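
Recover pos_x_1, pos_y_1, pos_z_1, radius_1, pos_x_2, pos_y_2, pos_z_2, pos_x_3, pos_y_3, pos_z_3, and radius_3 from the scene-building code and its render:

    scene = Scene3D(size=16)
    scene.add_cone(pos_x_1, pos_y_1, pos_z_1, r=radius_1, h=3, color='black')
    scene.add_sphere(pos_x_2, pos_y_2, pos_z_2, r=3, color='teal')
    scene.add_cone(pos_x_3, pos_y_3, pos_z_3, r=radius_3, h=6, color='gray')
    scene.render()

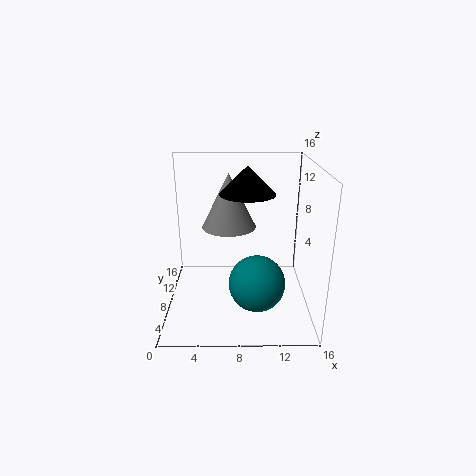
pos_x_1 = 9, pos_y_1 = 8, pos_z_1 = 13, radius_1 = 3, pos_x_2 = 10, pos_y_2 = 5, pos_z_2 = 4, pos_x_3 = 7, pos_y_3 = 9, pos_z_3 = 9, radius_3 = 3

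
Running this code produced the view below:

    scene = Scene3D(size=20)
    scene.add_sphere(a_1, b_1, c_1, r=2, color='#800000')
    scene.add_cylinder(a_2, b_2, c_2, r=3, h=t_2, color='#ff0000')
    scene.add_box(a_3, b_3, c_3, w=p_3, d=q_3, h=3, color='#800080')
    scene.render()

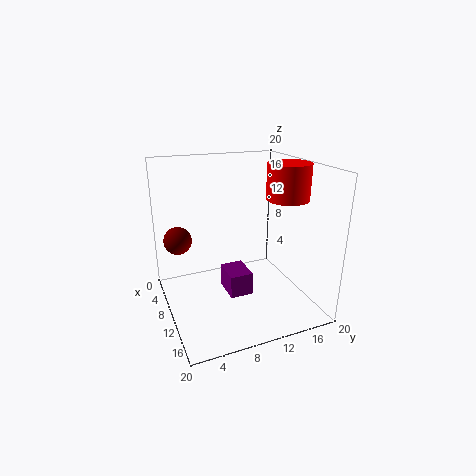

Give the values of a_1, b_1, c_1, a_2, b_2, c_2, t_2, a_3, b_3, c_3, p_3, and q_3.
a_1 = 5.5
b_1 = 2.5
c_1 = 9
a_2 = 11
b_2 = 17
c_2 = 15
t_2 = 5
a_3 = 11
b_3 = 7
c_3 = 4
p_3 = 4
q_3 = 3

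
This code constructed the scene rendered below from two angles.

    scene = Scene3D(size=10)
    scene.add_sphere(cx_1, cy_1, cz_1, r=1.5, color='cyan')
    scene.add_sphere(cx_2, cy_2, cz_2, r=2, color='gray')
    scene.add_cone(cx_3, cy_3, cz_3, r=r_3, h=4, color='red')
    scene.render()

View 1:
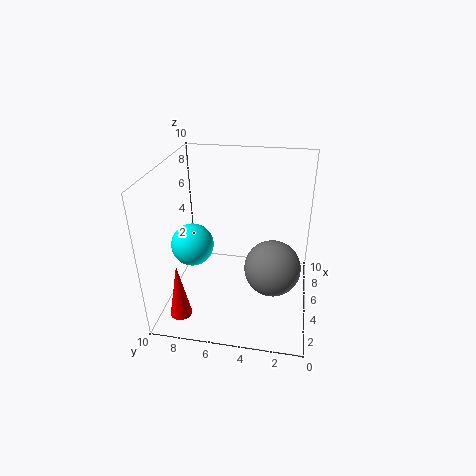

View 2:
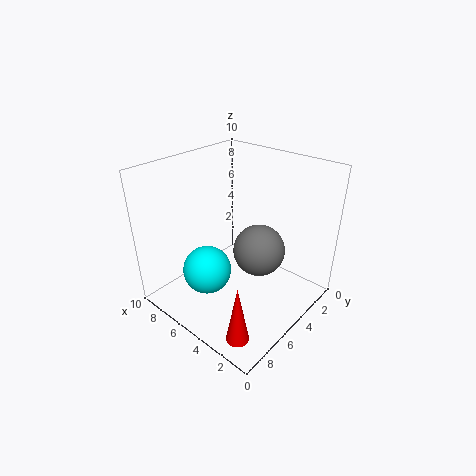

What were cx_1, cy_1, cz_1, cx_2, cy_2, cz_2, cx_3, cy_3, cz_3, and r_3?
cx_1 = 4.75
cy_1 = 8.25
cz_1 = 4.25
cx_2 = 5
cy_2 = 2.5
cz_2 = 2.75
cx_3 = 2
cy_3 = 8.5
cz_3 = 0.25
r_3 = 0.75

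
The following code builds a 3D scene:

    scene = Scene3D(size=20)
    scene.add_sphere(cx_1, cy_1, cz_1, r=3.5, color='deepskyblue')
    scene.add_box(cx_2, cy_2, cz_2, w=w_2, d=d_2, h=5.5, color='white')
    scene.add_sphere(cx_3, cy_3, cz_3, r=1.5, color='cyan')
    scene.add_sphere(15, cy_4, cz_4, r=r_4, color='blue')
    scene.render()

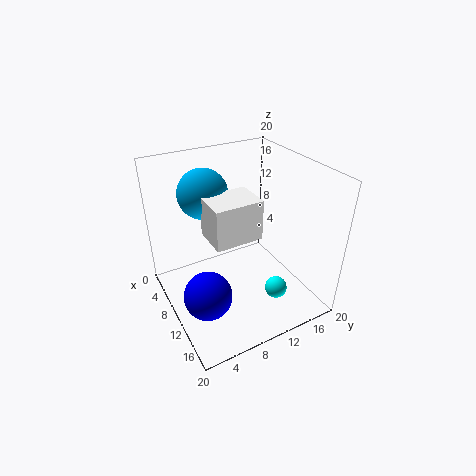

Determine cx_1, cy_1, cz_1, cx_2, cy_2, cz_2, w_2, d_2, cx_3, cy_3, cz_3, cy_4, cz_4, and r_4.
cx_1 = 5.5, cy_1 = 7, cz_1 = 15.5, cx_2 = 8, cy_2 = 5.5, cz_2 = 11, w_2 = 5, d_2 = 6.5, cx_3 = 15.5, cy_3 = 13, cz_3 = 4, cy_4 = 3, cz_4 = 6.5, r_4 = 3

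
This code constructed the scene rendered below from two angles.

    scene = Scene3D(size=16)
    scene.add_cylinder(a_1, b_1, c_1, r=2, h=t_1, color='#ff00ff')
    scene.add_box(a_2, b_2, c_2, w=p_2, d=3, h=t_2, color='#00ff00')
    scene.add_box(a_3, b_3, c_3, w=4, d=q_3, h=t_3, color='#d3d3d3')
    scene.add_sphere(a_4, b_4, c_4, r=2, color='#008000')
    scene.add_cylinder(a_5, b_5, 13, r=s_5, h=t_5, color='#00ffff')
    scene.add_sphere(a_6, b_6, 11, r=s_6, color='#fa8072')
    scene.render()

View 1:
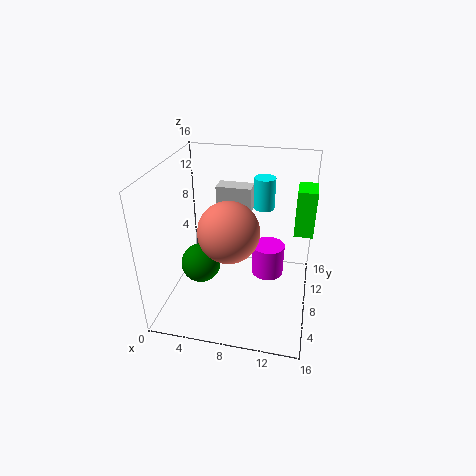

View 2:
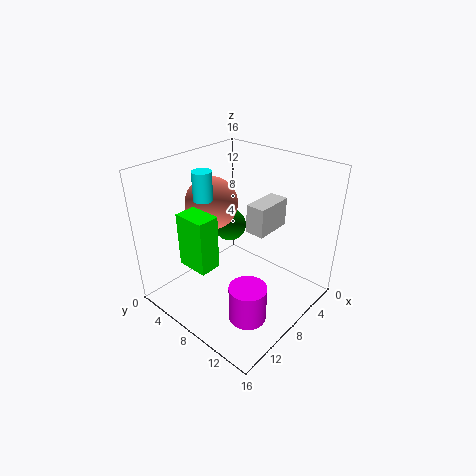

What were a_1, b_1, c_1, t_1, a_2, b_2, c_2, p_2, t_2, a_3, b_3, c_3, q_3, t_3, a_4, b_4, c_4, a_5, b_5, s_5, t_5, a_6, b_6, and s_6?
a_1 = 11; b_1 = 12; c_1 = 1; t_1 = 4; a_2 = 14; b_2 = 8; c_2 = 9; p_2 = 2; t_2 = 5; a_3 = 5; b_3 = 10; c_3 = 10; q_3 = 2; t_3 = 3; a_4 = 5; b_4 = 4; c_4 = 7; a_5 = 11; b_5 = 6; s_5 = 1; t_5 = 3; a_6 = 8; b_6 = 4; s_6 = 3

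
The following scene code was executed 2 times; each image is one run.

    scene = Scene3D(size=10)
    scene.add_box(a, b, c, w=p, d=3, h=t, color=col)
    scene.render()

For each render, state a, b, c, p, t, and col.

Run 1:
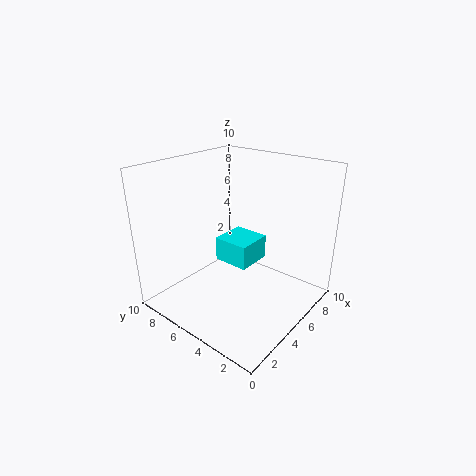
a = 7, b = 6, c = 1, p = 3, t = 2, col = 'cyan'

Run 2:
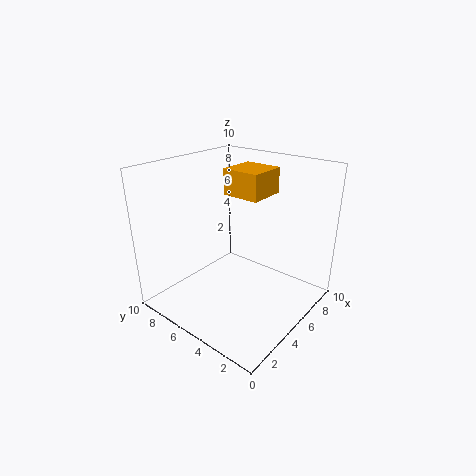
a = 7, b = 5, c = 7, p = 3, t = 2, col = 'orange'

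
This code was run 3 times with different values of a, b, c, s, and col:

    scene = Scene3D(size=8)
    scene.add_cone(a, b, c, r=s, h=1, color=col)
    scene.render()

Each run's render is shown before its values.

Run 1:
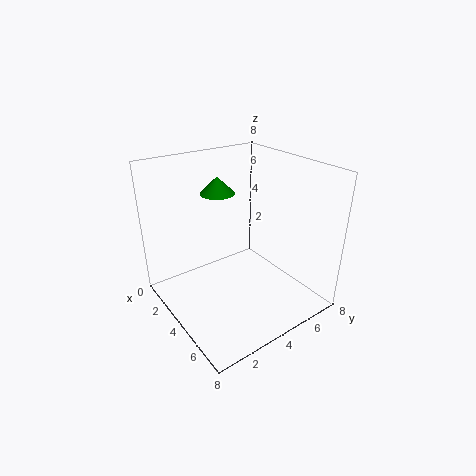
a = 2; b = 4; c = 6; s = 1; col = 'green'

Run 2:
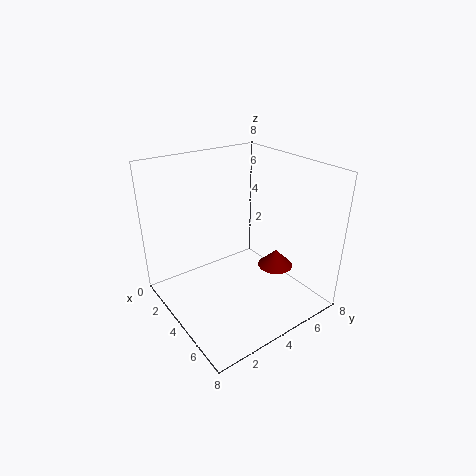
a = 5; b = 6; c = 2; s = 1; col = 'maroon'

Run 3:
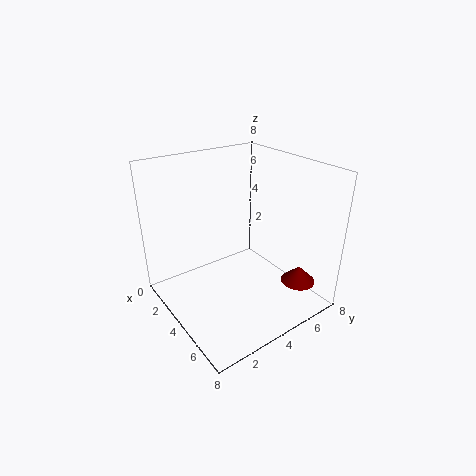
a = 6; b = 7; c = 1; s = 1; col = 'maroon'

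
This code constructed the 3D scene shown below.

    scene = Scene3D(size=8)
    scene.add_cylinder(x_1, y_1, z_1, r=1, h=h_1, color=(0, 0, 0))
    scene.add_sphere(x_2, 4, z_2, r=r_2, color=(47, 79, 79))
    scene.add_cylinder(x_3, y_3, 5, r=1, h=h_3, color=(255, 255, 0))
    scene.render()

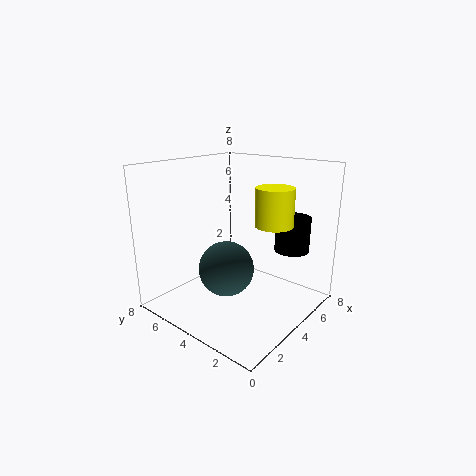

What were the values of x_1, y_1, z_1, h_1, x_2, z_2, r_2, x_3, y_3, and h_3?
x_1 = 6.5
y_1 = 2
z_1 = 3
h_1 = 2
x_2 = 3
z_2 = 2.5
r_2 = 1.5
x_3 = 4.5
y_3 = 2
h_3 = 2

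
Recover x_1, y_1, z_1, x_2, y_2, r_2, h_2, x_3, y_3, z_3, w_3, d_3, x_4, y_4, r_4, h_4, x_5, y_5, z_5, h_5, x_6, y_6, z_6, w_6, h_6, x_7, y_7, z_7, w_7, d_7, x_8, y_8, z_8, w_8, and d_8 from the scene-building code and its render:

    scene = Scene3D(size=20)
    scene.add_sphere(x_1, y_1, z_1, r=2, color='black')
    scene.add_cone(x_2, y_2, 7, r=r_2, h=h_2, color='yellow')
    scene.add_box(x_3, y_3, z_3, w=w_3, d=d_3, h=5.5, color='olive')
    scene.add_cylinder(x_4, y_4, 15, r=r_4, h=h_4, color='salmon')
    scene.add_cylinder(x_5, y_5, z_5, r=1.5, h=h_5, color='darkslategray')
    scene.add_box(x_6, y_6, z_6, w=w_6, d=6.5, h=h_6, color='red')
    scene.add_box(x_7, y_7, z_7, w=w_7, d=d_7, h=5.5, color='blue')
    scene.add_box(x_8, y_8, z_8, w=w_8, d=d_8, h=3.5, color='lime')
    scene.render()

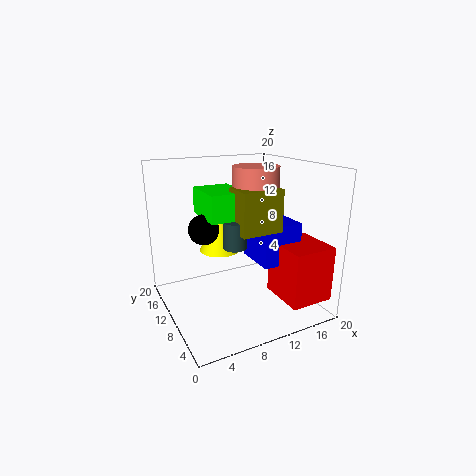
x_1 = 5; y_1 = 10; z_1 = 12; x_2 = 9; y_2 = 14; r_2 = 3; h_2 = 7.5; x_3 = 8; y_3 = 4.5; z_3 = 12; w_3 = 5.5; d_3 = 4; x_4 = 11.5; y_4 = 8; r_4 = 3; h_4 = 5; x_5 = 8; y_5 = 7; z_5 = 10; h_5 = 3.5; x_6 = 13.5; y_6 = 1; z_6 = 2.5; w_6 = 6; h_6 = 7.5; x_7 = 11.5; y_7 = 5; z_7 = 7; w_7 = 5.5; d_7 = 6; x_8 = 5; y_8 = 7; z_8 = 13.5; w_8 = 5; d_8 = 6.5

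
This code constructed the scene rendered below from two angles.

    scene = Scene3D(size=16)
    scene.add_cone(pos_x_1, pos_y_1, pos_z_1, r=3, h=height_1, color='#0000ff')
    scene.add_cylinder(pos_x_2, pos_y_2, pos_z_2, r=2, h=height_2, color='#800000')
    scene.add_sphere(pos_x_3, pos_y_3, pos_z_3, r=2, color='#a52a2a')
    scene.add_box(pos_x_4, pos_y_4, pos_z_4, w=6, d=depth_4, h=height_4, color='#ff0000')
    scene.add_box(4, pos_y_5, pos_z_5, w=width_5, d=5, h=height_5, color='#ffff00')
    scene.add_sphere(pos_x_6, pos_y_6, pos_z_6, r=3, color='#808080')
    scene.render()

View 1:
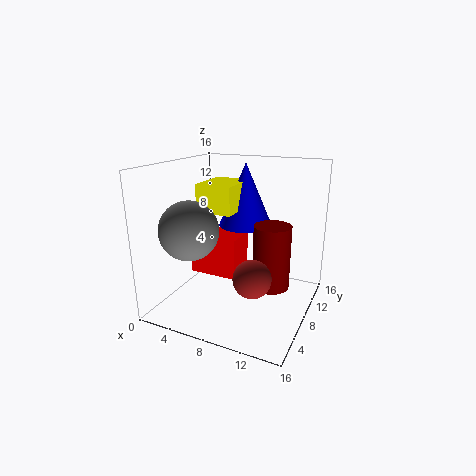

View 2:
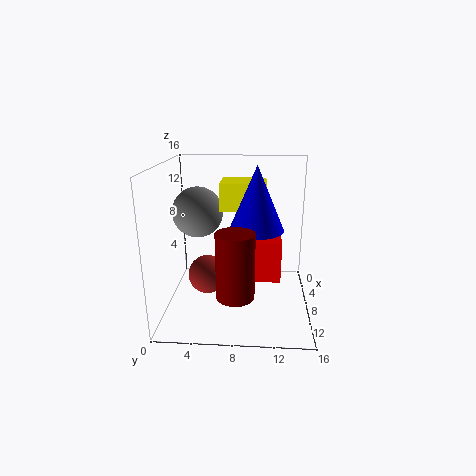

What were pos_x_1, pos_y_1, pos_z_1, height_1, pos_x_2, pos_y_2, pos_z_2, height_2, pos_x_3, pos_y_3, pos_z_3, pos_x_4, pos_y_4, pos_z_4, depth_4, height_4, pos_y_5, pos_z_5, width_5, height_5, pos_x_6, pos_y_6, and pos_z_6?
pos_x_1 = 8
pos_y_1 = 10
pos_z_1 = 9
height_1 = 7
pos_x_2 = 12
pos_y_2 = 8
pos_z_2 = 3
height_2 = 7
pos_x_3 = 11
pos_y_3 = 5
pos_z_3 = 5
pos_x_4 = 1
pos_y_4 = 9
pos_z_4 = 2
depth_4 = 4
height_4 = 5
pos_y_5 = 6
pos_z_5 = 11
width_5 = 4
height_5 = 3
pos_x_6 = 5
pos_y_6 = 3
pos_z_6 = 10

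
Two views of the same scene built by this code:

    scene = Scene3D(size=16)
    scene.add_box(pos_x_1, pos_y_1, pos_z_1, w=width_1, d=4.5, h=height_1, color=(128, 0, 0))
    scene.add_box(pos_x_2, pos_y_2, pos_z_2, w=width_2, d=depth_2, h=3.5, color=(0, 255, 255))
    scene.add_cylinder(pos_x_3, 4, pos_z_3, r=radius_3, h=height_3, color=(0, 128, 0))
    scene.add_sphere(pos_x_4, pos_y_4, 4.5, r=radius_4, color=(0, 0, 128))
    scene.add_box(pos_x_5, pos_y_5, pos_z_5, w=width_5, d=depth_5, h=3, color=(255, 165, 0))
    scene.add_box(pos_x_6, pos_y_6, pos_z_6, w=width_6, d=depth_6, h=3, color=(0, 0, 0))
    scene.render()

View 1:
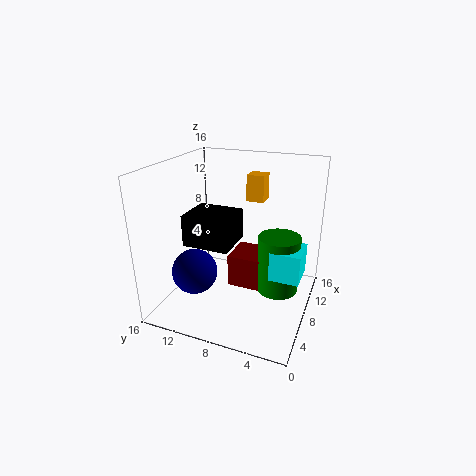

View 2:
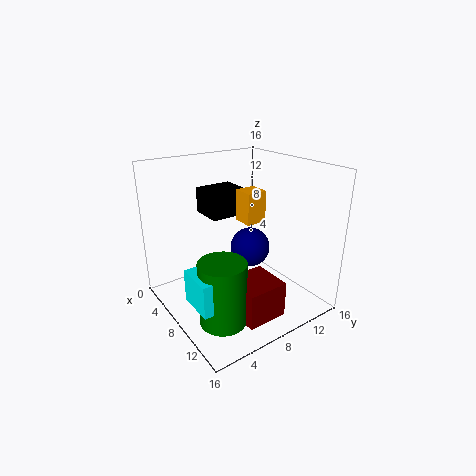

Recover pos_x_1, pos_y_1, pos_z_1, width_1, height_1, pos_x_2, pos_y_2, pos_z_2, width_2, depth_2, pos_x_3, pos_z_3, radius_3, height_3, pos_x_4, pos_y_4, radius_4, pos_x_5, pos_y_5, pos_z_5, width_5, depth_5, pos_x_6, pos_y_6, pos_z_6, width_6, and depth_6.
pos_x_1 = 9.5, pos_y_1 = 5.5, pos_z_1 = 0.5, width_1 = 4.5, height_1 = 4, pos_x_2 = 8.5, pos_y_2 = 1, pos_z_2 = 3, width_2 = 4, depth_2 = 3.5, pos_x_3 = 11, pos_z_3 = 0.5, radius_3 = 2.5, height_3 = 7, pos_x_4 = 5, pos_y_4 = 12, radius_4 = 2.5, pos_x_5 = 10.5, pos_y_5 = 6, pos_z_5 = 11.5, width_5 = 2, depth_5 = 2, pos_x_6 = 1.5, pos_y_6 = 6.5, pos_z_6 = 9.5, width_6 = 4, depth_6 = 4.5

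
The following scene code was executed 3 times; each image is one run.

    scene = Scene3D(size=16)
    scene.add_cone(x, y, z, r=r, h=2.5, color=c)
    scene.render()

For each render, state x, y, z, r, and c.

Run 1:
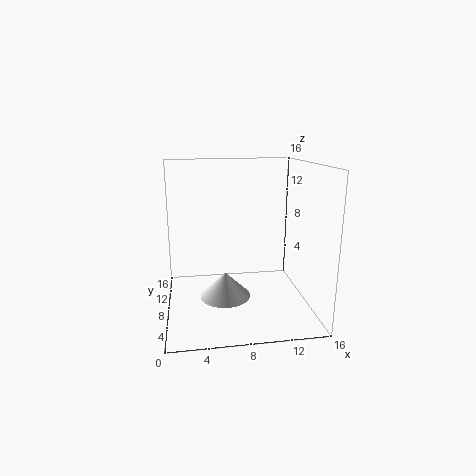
x = 6
y = 3.5
z = 3.5
r = 2.5
c = 'white'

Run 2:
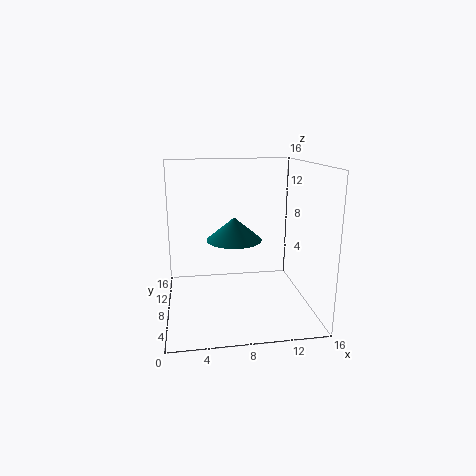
x = 7.5
y = 7.5
z = 8
r = 3
c = 'teal'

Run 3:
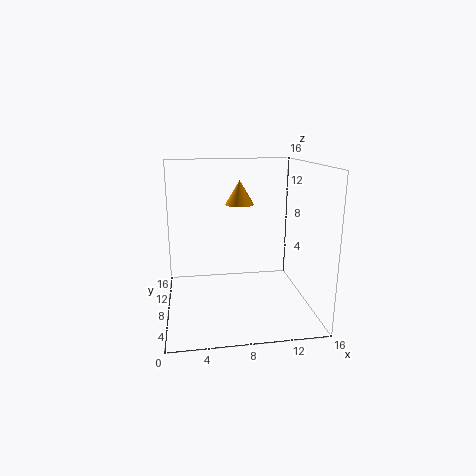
x = 8
y = 7
z = 12
r = 1.5
c = 'orange'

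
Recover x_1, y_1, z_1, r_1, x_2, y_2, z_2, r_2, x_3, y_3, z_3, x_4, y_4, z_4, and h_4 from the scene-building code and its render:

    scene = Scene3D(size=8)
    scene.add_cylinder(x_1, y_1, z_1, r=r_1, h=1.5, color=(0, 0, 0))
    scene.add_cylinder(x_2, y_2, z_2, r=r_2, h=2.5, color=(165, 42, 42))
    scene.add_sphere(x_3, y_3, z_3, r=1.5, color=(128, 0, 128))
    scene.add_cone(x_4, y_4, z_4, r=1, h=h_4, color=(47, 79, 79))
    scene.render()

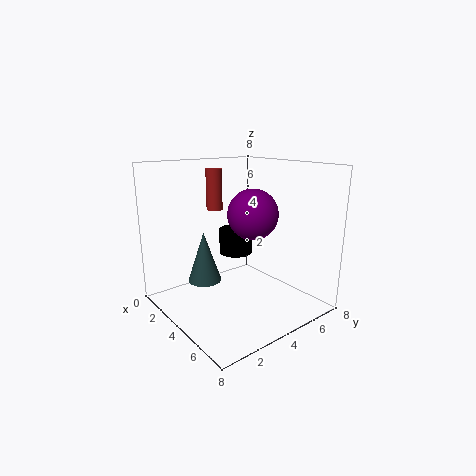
x_1 = 2.5; y_1 = 5; z_1 = 2.5; r_1 = 1; x_2 = 1; y_2 = 4.5; z_2 = 5; r_2 = 0.5; x_3 = 3.5; y_3 = 5.5; z_3 = 5; x_4 = 2; y_4 = 3; z_4 = 1; h_4 = 3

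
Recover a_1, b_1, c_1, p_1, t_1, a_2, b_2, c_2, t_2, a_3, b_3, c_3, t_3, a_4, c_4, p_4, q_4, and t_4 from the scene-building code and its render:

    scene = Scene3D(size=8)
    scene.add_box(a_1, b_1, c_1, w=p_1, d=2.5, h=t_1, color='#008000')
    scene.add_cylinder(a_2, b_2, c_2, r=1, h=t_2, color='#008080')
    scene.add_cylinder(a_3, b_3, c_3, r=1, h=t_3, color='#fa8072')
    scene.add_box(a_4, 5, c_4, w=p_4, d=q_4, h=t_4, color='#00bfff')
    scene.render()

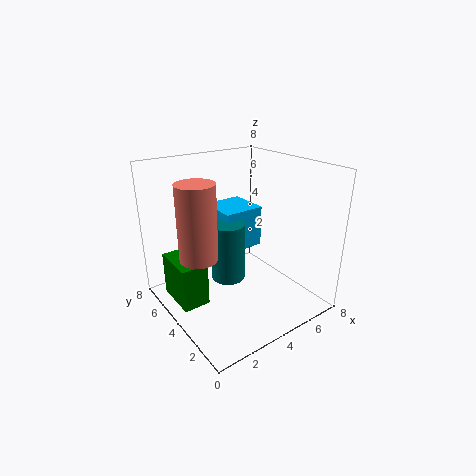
a_1 = 0.5, b_1 = 4, c_1 = 0.5, p_1 = 1.5, t_1 = 2.5, a_2 = 4, b_2 = 5, c_2 = 1, t_2 = 3.5, a_3 = 1.5, b_3 = 4, c_3 = 3.5, t_3 = 4, a_4 = 4, c_4 = 2.5, p_4 = 2.5, q_4 = 2.5, t_4 = 2.5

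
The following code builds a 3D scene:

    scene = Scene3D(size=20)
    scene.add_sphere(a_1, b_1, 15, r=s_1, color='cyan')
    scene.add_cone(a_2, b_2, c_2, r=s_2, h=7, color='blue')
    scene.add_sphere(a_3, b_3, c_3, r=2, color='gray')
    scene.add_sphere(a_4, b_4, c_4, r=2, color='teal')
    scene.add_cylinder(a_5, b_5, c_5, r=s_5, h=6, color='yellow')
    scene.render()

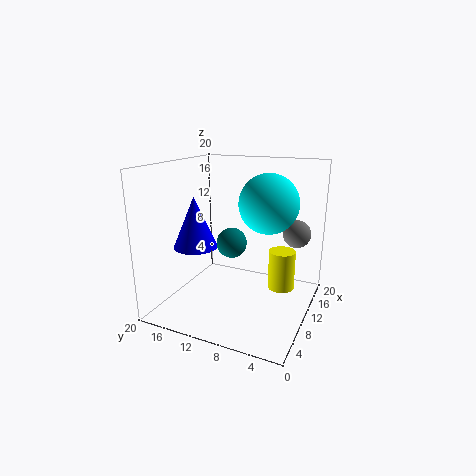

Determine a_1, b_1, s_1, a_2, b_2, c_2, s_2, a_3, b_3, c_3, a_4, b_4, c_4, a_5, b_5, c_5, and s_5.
a_1 = 11, b_1 = 6, s_1 = 4, a_2 = 7, b_2 = 15, c_2 = 9, s_2 = 3, a_3 = 15, b_3 = 3, c_3 = 10, a_4 = 8, b_4 = 10, c_4 = 10, a_5 = 15, b_5 = 5, c_5 = 1, s_5 = 2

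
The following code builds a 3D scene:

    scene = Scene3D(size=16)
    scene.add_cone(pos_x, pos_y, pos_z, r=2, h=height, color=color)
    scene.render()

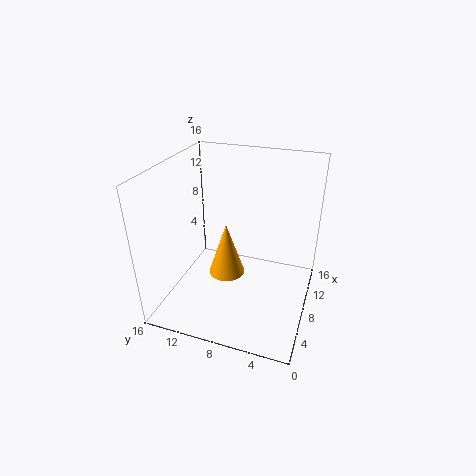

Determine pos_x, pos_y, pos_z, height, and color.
pos_x = 7
pos_y = 9
pos_z = 4
height = 6
color = 'orange'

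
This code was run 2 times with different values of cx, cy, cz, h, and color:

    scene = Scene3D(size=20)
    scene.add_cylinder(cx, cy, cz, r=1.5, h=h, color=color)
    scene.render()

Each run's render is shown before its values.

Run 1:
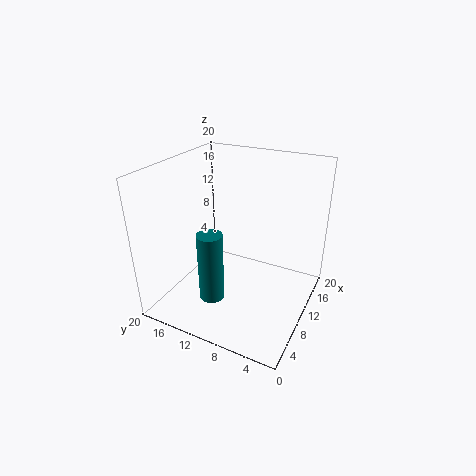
cx = 2, cy = 9.5, cz = 6, h = 8.5, color = 'teal'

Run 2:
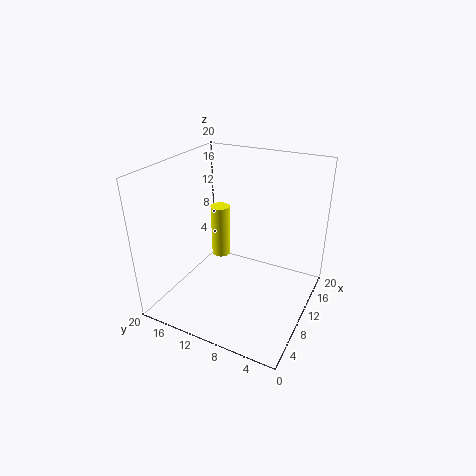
cx = 15.5, cy = 16, cz = 3, h = 8.5, color = 'yellow'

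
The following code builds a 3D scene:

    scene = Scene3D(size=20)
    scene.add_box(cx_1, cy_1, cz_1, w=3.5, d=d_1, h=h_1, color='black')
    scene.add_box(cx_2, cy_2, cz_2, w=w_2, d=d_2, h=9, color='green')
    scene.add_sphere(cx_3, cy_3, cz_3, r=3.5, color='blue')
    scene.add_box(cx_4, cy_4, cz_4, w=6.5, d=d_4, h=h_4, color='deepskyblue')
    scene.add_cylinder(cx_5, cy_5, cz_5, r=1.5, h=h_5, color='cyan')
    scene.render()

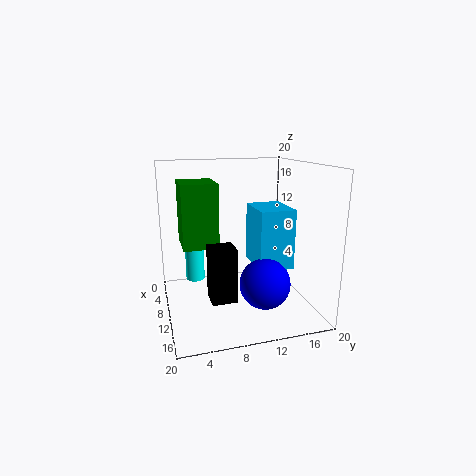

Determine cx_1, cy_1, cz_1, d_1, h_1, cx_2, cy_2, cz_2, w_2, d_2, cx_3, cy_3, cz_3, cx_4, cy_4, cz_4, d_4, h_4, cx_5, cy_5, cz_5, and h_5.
cx_1 = 10, cy_1 = 5.5, cz_1 = 2, d_1 = 3.5, h_1 = 7.5, cx_2 = 3.5, cy_2 = 2.5, cz_2 = 8.5, w_2 = 6, d_2 = 5, cx_3 = 13, cy_3 = 13, cz_3 = 4, cx_4 = 6, cy_4 = 12.5, cz_4 = 5.5, d_4 = 5, h_4 = 8.5, cx_5 = 2, cy_5 = 5, cz_5 = 1, h_5 = 9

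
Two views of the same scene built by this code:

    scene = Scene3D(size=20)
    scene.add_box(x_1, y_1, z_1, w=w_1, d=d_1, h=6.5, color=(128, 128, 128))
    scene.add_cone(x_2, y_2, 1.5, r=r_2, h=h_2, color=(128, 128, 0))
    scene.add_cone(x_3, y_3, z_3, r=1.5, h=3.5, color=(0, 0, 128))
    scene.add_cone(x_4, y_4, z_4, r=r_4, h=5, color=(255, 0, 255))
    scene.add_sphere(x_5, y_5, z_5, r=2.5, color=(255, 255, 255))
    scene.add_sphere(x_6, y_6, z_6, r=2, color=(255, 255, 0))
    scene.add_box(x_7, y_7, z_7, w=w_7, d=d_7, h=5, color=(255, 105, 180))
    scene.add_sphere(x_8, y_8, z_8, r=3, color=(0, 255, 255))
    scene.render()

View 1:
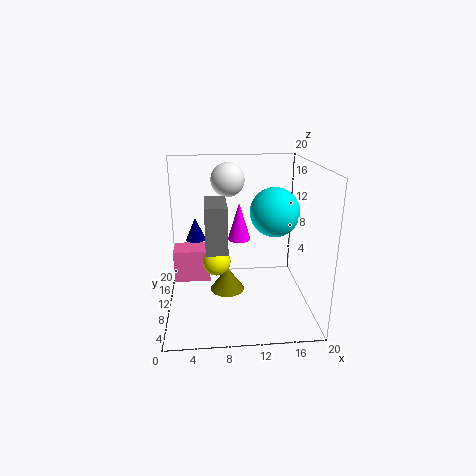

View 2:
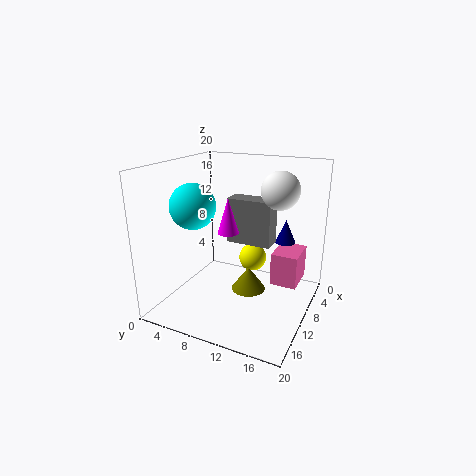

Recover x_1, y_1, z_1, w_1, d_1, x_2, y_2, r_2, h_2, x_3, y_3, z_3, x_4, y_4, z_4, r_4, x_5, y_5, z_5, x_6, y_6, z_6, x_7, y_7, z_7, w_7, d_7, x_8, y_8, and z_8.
x_1 = 5.5, y_1 = 7.5, z_1 = 8.5, w_1 = 3, d_1 = 6.5, x_2 = 8.5, y_2 = 11, r_2 = 2.5, h_2 = 3.5, x_3 = 4, y_3 = 15, z_3 = 8, x_4 = 10, y_4 = 8.5, z_4 = 10.5, r_4 = 1.5, x_5 = 9, y_5 = 15.5, z_5 = 17, x_6 = 7, y_6 = 11, z_6 = 6, x_7 = 0.5, y_7 = 13.5, z_7 = 1.5, w_7 = 5.5, d_7 = 4, x_8 = 14, y_8 = 5.5, z_8 = 15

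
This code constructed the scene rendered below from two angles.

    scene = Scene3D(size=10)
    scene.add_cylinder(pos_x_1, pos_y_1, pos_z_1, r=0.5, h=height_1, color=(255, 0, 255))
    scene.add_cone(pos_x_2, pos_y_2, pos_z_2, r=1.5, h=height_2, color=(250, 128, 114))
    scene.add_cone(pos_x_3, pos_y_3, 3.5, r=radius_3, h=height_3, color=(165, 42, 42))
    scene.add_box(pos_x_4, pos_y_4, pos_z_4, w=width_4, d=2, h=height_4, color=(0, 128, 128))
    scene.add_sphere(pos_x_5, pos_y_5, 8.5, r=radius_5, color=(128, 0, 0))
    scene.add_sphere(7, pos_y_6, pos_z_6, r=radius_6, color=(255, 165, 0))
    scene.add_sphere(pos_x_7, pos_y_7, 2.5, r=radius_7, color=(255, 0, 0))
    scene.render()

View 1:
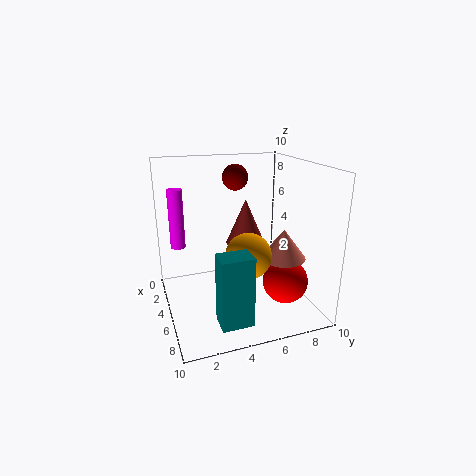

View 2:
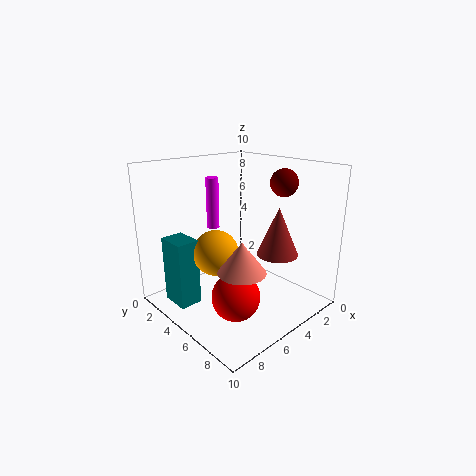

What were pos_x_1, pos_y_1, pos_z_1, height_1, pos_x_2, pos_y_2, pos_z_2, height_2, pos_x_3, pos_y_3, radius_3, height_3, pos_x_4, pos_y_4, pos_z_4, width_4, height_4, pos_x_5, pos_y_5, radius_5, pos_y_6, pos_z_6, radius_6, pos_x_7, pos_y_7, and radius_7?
pos_x_1 = 4; pos_y_1 = 1; pos_z_1 = 4.5; height_1 = 4; pos_x_2 = 7; pos_y_2 = 7.5; pos_z_2 = 4; height_2 = 2; pos_x_3 = 2.5; pos_y_3 = 6.5; radius_3 = 1.5; height_3 = 3.5; pos_x_4 = 8; pos_y_4 = 2.5; pos_z_4 = 1; width_4 = 1.5; height_4 = 4.5; pos_x_5 = 1.5; pos_y_5 = 6; radius_5 = 1; pos_y_6 = 5; pos_z_6 = 4.5; radius_6 = 1.5; pos_x_7 = 7.5; pos_y_7 = 7.5; radius_7 = 1.5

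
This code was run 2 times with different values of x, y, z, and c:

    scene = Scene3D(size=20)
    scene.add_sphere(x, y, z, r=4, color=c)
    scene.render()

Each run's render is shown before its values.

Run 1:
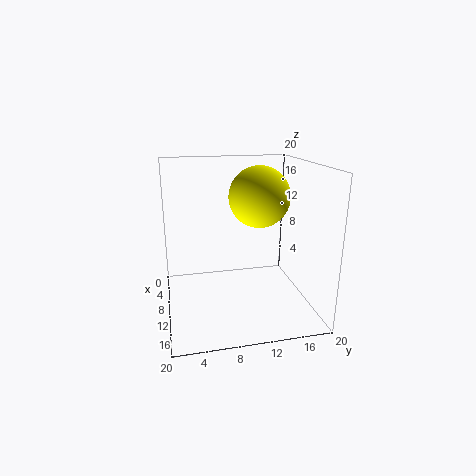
x = 11.5, y = 12.5, z = 16, c = 'yellow'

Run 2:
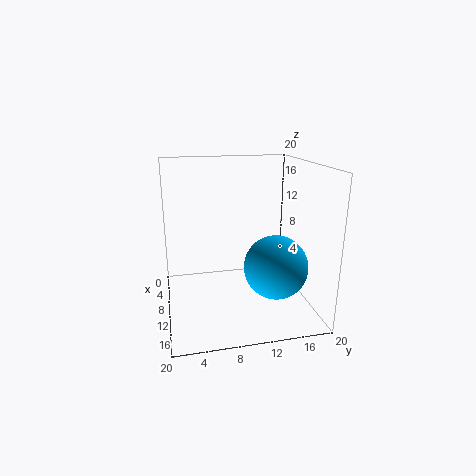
x = 16, y = 13.5, z = 8, c = 'deepskyblue'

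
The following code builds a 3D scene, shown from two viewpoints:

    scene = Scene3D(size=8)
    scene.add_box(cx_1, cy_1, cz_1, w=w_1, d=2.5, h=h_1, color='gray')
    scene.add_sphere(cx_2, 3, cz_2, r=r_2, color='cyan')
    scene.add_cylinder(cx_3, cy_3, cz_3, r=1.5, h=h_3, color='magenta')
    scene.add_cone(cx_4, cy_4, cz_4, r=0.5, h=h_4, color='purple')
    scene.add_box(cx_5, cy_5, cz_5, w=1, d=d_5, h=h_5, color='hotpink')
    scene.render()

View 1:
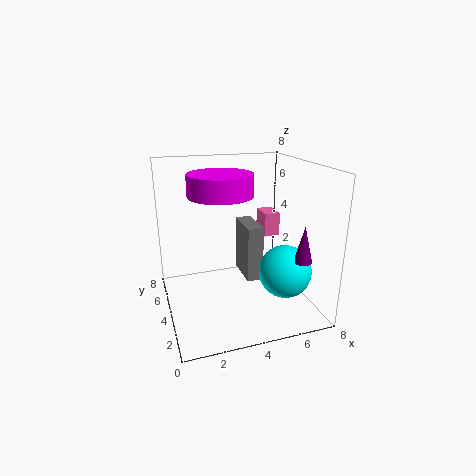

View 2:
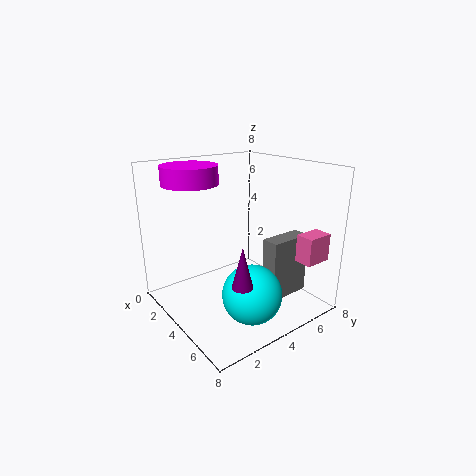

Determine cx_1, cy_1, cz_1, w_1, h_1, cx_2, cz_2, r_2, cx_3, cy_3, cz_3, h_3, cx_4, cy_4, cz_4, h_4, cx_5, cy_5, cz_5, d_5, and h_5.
cx_1 = 5, cy_1 = 5, cz_1 = 0.5, w_1 = 1, h_1 = 3.5, cx_2 = 6.5, cz_2 = 2, r_2 = 1.5, cx_3 = 2.5, cy_3 = 2, cz_3 = 7, h_3 = 1, cx_4 = 7, cy_4 = 2, cz_4 = 3, h_4 = 2, cx_5 = 6.5, cy_5 = 6, cz_5 = 3, d_5 = 1.5, h_5 = 1.5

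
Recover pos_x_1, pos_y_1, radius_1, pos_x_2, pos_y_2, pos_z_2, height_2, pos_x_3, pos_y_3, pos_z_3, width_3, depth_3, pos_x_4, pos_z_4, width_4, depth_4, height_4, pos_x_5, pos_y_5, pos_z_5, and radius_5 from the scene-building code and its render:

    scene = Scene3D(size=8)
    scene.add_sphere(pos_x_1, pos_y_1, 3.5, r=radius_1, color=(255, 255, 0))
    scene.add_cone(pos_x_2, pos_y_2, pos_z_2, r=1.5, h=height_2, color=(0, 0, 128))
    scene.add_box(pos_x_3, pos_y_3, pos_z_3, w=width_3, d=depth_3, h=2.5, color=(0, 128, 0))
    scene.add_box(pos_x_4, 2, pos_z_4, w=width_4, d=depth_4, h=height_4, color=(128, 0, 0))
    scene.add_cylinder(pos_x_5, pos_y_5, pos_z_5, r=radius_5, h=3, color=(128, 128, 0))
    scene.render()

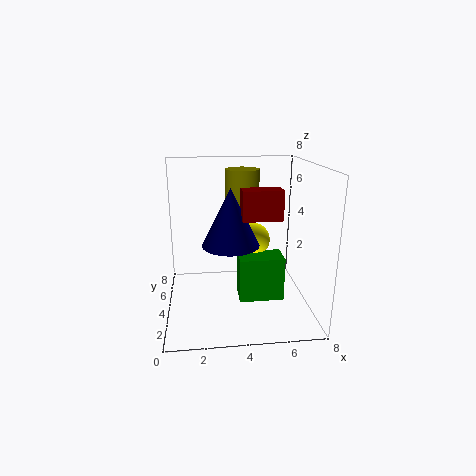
pos_x_1 = 5
pos_y_1 = 5
radius_1 = 1
pos_x_2 = 3.5
pos_y_2 = 3
pos_z_2 = 4
height_2 = 3
pos_x_3 = 4
pos_y_3 = 3
pos_z_3 = 0.5
width_3 = 2.5
depth_3 = 1.5
pos_x_4 = 4
pos_z_4 = 5.5
width_4 = 2
depth_4 = 1
height_4 = 1.5
pos_x_5 = 4.5
pos_y_5 = 6
pos_z_5 = 4.5
radius_5 = 1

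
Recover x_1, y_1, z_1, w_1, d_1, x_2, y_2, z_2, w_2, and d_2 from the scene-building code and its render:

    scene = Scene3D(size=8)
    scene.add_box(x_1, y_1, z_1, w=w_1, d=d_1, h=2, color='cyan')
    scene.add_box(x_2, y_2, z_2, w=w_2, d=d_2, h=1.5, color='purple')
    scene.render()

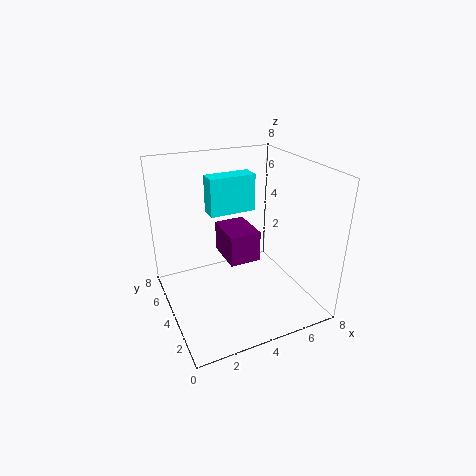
x_1 = 2.5, y_1 = 4, z_1 = 5.5, w_1 = 2.5, d_1 = 1, x_2 = 2.5, y_2 = 1.5, z_2 = 4, w_2 = 1.5, d_2 = 2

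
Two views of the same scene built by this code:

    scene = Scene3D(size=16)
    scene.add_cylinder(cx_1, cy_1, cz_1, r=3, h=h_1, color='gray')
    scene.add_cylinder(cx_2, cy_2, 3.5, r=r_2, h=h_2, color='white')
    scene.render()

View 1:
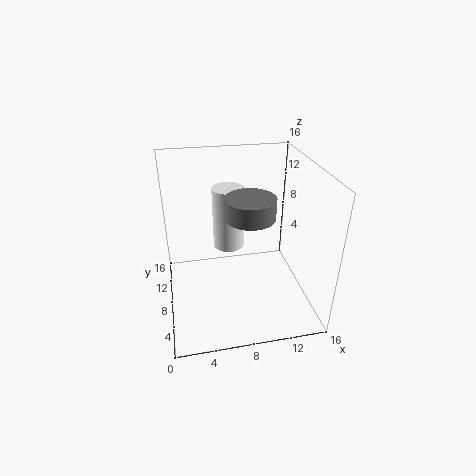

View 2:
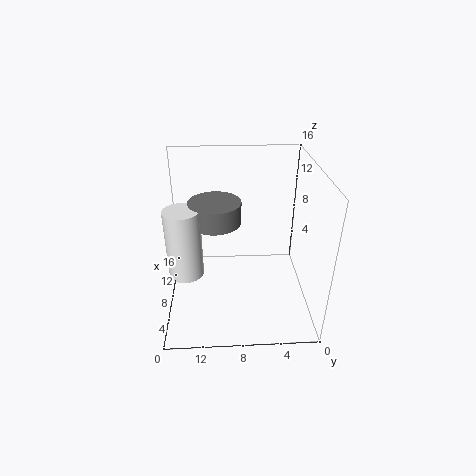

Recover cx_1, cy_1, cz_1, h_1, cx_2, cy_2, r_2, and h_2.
cx_1 = 10
cy_1 = 10.5
cz_1 = 9
h_1 = 2.5
cx_2 = 8
cy_2 = 14
r_2 = 2
h_2 = 8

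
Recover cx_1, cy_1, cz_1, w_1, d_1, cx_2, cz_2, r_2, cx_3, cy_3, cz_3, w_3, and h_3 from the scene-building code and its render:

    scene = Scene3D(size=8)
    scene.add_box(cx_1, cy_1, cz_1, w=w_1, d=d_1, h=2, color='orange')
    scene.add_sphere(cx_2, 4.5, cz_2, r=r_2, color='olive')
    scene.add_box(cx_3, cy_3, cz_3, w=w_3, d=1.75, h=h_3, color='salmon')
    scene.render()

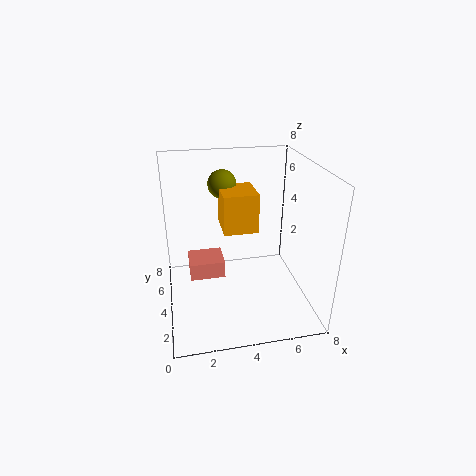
cx_1 = 3; cy_1 = 2.5; cz_1 = 5; w_1 = 1.75; d_1 = 2; cx_2 = 3.25; cz_2 = 7; r_2 = 0.75; cx_3 = 1.25; cy_3 = 4; cz_3 = 1.5; w_3 = 2; h_3 = 1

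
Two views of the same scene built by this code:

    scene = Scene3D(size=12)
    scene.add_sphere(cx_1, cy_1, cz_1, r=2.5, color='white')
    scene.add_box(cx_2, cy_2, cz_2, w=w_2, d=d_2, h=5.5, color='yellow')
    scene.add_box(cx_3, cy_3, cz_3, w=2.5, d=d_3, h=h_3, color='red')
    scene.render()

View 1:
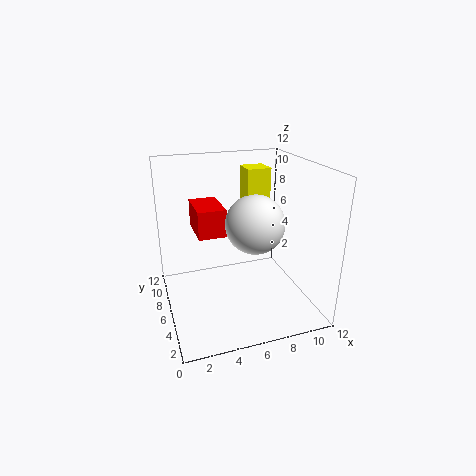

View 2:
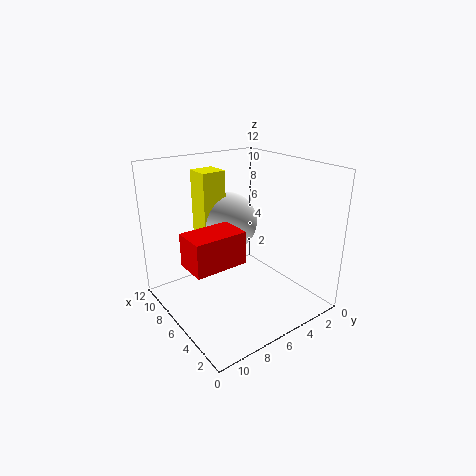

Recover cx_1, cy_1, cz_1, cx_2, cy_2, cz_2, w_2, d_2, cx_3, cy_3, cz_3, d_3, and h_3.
cx_1 = 7.5, cy_1 = 6, cz_1 = 7, cx_2 = 7, cy_2 = 6.5, cz_2 = 6, w_2 = 2, d_2 = 2, cx_3 = 3, cy_3 = 7.5, cz_3 = 5.5, d_3 = 4, h_3 = 2.5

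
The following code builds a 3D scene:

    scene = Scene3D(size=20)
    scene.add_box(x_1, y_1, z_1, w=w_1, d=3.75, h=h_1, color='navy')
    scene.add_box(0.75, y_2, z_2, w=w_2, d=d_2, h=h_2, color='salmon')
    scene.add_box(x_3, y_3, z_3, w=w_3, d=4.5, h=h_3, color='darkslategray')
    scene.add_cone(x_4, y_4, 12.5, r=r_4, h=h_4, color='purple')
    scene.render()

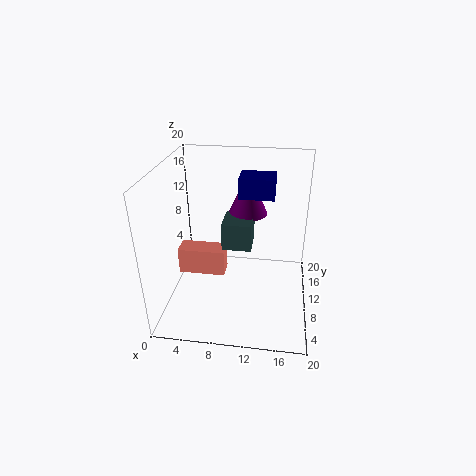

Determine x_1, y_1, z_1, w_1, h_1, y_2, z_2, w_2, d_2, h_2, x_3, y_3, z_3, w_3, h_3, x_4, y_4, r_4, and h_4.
x_1 = 10, y_1 = 10, z_1 = 15.75, w_1 = 4.75, h_1 = 2.75, y_2 = 10.75, z_2 = 2.75, w_2 = 7, d_2 = 3, h_2 = 4, x_3 = 8, y_3 = 8.25, z_3 = 9, w_3 = 4, h_3 = 3.75, x_4 = 11, y_4 = 13, r_4 = 2.75, h_4 = 6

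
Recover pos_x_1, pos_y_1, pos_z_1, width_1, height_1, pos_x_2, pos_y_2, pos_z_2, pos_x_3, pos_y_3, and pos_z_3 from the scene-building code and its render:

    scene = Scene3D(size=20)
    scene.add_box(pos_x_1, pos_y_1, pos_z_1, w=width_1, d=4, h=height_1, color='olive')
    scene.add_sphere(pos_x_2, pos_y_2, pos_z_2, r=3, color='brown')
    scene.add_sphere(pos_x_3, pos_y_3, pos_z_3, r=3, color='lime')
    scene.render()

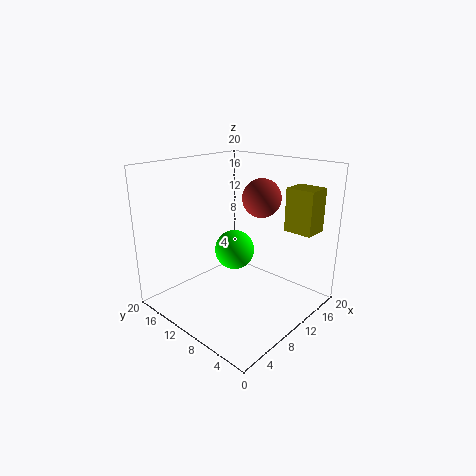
pos_x_1 = 14.5, pos_y_1 = 1.5, pos_z_1 = 11, width_1 = 3.5, height_1 = 6, pos_x_2 = 17, pos_y_2 = 11.5, pos_z_2 = 14, pos_x_3 = 12.5, pos_y_3 = 13, pos_z_3 = 6.5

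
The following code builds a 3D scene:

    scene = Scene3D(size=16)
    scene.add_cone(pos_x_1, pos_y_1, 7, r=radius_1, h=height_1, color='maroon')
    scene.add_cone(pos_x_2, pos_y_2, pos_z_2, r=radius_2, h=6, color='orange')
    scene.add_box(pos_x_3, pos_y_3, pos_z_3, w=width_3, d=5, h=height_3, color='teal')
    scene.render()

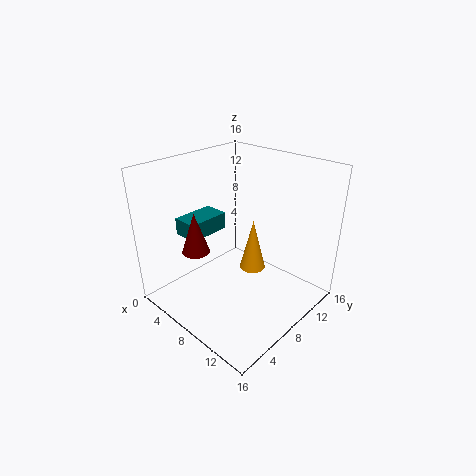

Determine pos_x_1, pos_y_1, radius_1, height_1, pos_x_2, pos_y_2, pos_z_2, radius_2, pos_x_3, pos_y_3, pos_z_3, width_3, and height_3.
pos_x_1 = 5.5; pos_y_1 = 4; radius_1 = 1.5; height_1 = 4.5; pos_x_2 = 8.5; pos_y_2 = 10; pos_z_2 = 3.5; radius_2 = 1.5; pos_x_3 = 1.5; pos_y_3 = 4.5; pos_z_3 = 7.5; width_3 = 3; height_3 = 2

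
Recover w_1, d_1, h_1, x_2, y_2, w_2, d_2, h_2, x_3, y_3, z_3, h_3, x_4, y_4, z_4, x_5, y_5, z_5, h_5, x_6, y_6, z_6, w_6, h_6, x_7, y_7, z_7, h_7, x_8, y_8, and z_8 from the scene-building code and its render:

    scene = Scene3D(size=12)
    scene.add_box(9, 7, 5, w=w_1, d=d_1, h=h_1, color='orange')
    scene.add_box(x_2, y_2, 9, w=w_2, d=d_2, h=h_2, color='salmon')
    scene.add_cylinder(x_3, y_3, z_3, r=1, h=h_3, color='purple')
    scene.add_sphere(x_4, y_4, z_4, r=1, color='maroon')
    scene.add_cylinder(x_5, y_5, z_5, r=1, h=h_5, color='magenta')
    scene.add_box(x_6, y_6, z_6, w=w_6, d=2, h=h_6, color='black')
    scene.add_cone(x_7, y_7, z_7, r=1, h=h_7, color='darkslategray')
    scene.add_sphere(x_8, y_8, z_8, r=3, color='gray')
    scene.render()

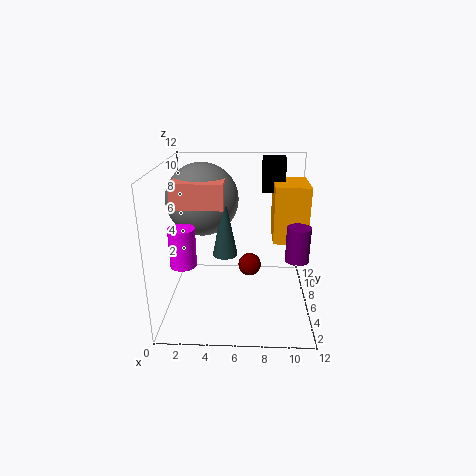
w_1 = 3, d_1 = 4, h_1 = 5, x_2 = 1, y_2 = 4, w_2 = 4, d_2 = 4, h_2 = 2, x_3 = 11, y_3 = 6, z_3 = 4, h_3 = 3, x_4 = 7, y_4 = 7, z_4 = 3, x_5 = 2, y_5 = 3, z_5 = 5, h_5 = 3, x_6 = 8, y_6 = 9, z_6 = 9, w_6 = 2, h_6 = 3, x_7 = 5, y_7 = 5, z_7 = 5, h_7 = 5, x_8 = 3, y_8 = 7, z_8 = 9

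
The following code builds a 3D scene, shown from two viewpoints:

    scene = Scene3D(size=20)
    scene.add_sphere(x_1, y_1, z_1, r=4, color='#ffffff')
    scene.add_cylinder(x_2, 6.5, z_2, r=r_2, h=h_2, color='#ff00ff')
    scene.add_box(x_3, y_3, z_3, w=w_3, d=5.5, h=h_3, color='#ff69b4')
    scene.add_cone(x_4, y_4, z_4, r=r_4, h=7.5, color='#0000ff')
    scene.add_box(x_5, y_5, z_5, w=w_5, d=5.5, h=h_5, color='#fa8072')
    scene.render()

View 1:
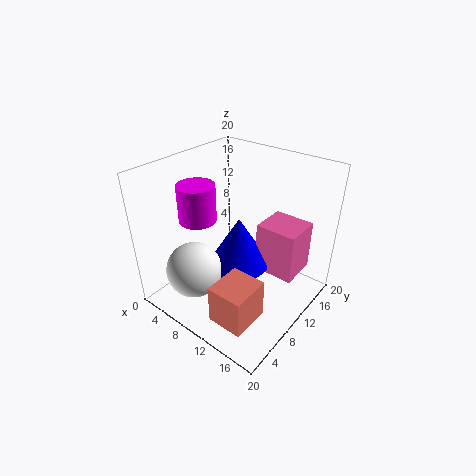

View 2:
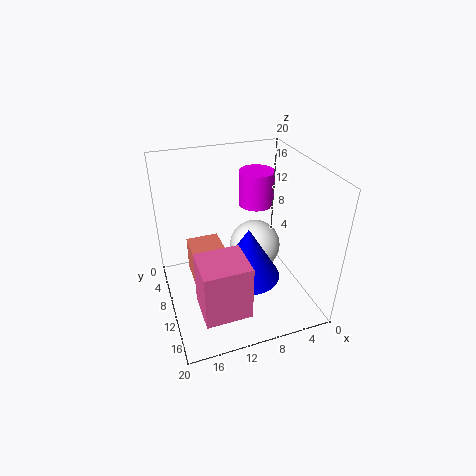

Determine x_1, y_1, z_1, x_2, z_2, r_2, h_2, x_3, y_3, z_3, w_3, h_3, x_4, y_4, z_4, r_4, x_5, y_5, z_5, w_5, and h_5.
x_1 = 5.5; y_1 = 5.5; z_1 = 5; x_2 = 6; z_2 = 13; r_2 = 2.5; h_2 = 5; x_3 = 11; y_3 = 13; z_3 = 3.5; w_3 = 6; h_3 = 7.5; x_4 = 9; y_4 = 11.5; z_4 = 4.5; r_4 = 4.5; x_5 = 11; y_5 = 2.5; z_5 = 1; w_5 = 5; h_5 = 5.5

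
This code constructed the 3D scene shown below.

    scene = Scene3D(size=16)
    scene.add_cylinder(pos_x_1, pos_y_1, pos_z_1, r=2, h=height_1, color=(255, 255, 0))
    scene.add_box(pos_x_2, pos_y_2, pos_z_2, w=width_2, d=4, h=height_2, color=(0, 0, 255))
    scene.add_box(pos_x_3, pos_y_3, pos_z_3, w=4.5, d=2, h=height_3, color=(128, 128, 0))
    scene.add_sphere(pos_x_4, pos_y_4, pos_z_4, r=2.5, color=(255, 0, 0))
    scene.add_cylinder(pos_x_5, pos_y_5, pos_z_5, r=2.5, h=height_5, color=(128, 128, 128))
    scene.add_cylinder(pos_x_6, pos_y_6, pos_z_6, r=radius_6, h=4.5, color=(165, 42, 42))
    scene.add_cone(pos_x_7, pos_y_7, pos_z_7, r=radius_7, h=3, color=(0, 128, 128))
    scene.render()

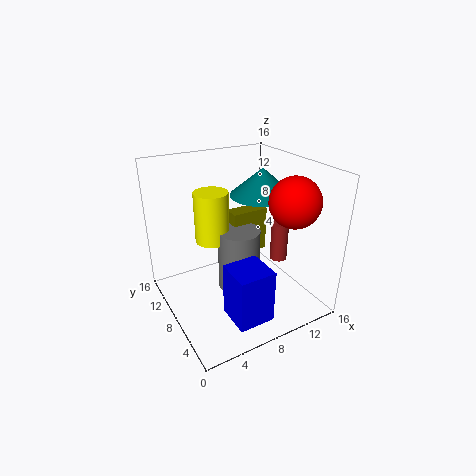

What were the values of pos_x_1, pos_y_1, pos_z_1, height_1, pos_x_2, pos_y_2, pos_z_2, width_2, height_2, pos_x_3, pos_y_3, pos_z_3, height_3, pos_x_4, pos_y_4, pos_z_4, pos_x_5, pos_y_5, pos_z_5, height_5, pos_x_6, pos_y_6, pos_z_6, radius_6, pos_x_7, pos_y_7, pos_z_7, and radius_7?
pos_x_1 = 6.5; pos_y_1 = 11.5; pos_z_1 = 6.5; height_1 = 6; pos_x_2 = 5; pos_y_2 = 2; pos_z_2 = 0.5; width_2 = 4; height_2 = 6; pos_x_3 = 9; pos_y_3 = 10.5; pos_z_3 = 4; height_3 = 5.5; pos_x_4 = 11; pos_y_4 = 2.5; pos_z_4 = 13.5; pos_x_5 = 9; pos_y_5 = 9.5; pos_z_5 = 0.5; height_5 = 7.5; pos_x_6 = 13; pos_y_6 = 7; pos_z_6 = 4.5; radius_6 = 1; pos_x_7 = 11; pos_y_7 = 8; pos_z_7 = 12.5; radius_7 = 3.5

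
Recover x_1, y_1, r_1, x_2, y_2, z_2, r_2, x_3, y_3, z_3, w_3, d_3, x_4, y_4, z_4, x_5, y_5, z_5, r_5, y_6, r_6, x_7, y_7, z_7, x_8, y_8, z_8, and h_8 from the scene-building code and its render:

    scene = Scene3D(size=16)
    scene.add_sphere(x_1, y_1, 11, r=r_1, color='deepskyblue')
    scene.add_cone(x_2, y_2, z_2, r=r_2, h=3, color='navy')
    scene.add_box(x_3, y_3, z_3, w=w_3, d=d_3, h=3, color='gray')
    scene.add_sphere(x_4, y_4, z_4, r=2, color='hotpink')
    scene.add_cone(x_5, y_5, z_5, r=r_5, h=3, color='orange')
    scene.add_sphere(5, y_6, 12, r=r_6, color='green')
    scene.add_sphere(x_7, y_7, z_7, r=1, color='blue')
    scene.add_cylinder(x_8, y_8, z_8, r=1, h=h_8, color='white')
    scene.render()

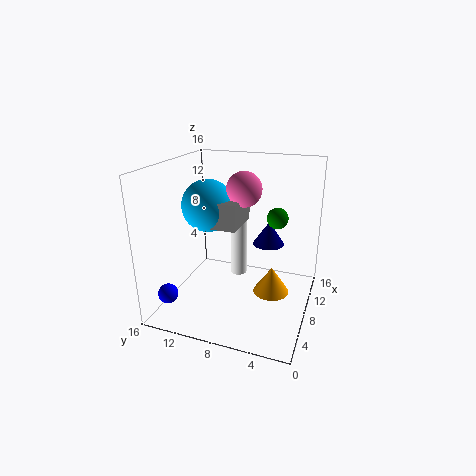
x_1 = 9; y_1 = 12; r_1 = 3; x_2 = 14; y_2 = 6; z_2 = 5; r_2 = 2; x_3 = 7; y_3 = 8; z_3 = 9; w_3 = 5; d_3 = 5; x_4 = 10; y_4 = 8; z_4 = 13; x_5 = 8; y_5 = 4; z_5 = 2; r_5 = 2; y_6 = 3; r_6 = 1; x_7 = 1; y_7 = 13; z_7 = 4; x_8 = 11; y_8 = 9; z_8 = 2; h_8 = 7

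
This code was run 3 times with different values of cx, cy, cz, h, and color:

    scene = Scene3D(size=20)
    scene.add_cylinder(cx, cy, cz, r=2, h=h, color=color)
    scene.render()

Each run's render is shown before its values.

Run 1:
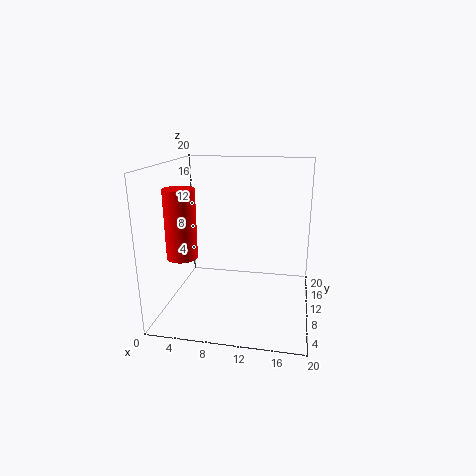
cx = 3.5, cy = 5.5, cz = 8.5, h = 9, color = 'red'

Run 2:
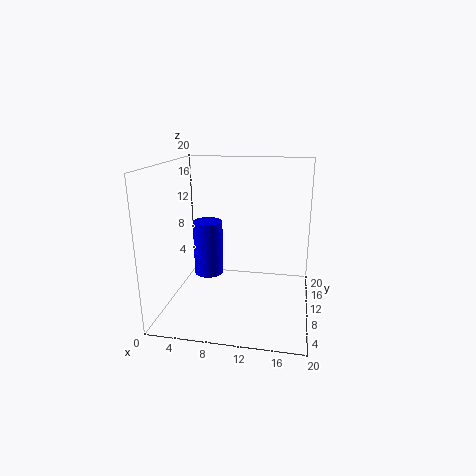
cx = 6, cy = 9, cz = 5, h = 7.5, color = 'blue'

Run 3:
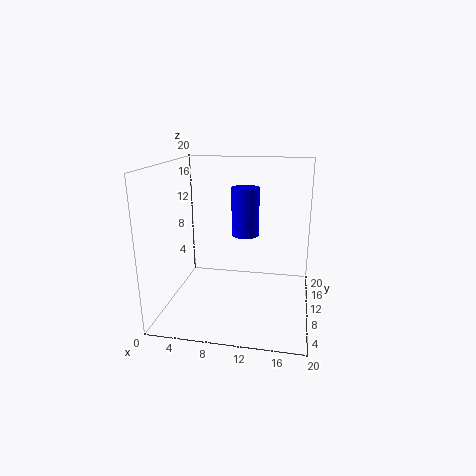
cx = 10.5, cy = 13, cz = 9.5, h = 7, color = 'blue'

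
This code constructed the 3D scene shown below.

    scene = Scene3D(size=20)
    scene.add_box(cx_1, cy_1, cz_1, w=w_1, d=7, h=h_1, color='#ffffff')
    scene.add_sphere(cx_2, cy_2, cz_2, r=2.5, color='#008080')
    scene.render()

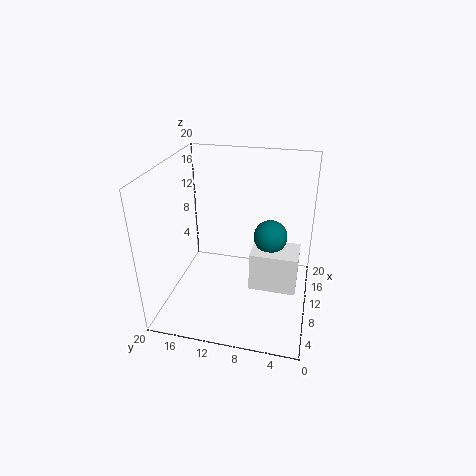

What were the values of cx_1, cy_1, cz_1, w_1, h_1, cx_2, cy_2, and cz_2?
cx_1 = 10.5; cy_1 = 1.5; cz_1 = 1; w_1 = 5; h_1 = 6; cx_2 = 14; cy_2 = 6; cz_2 = 8.5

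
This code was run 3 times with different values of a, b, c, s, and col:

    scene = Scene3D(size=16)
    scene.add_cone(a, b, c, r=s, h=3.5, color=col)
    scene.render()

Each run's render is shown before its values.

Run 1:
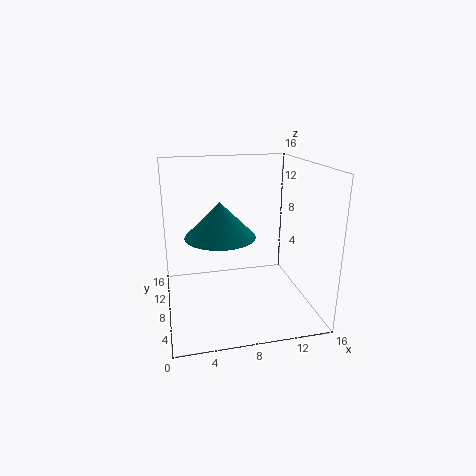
a = 5.5
b = 5
c = 9.5
s = 3.5
col = 'teal'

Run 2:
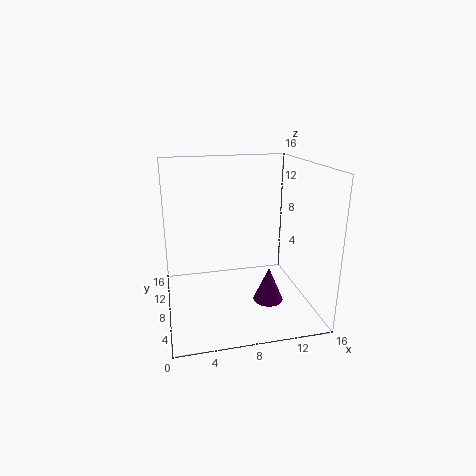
a = 10
b = 3
c = 3
s = 1.5
col = 'purple'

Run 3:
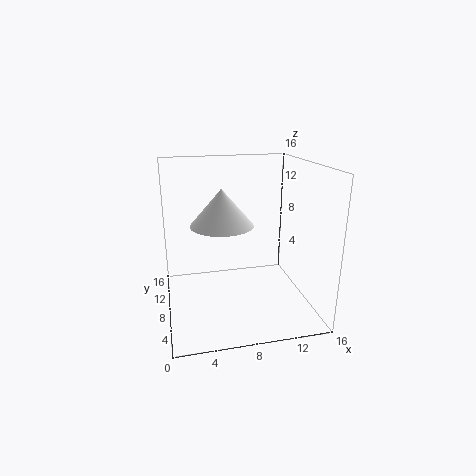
a = 5.5
b = 4
c = 11
s = 3
col = 'white'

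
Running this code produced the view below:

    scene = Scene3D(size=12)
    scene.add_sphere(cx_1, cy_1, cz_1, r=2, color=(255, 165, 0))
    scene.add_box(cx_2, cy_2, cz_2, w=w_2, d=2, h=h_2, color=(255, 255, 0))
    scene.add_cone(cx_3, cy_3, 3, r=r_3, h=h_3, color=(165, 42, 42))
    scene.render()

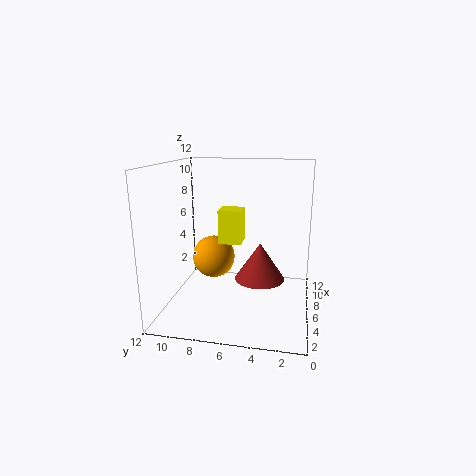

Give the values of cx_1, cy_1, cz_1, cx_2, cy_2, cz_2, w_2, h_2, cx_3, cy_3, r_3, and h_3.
cx_1 = 9; cy_1 = 9; cz_1 = 3; cx_2 = 7; cy_2 = 6; cz_2 = 5; w_2 = 2; h_2 = 3; cx_3 = 5; cy_3 = 4; r_3 = 2; h_3 = 3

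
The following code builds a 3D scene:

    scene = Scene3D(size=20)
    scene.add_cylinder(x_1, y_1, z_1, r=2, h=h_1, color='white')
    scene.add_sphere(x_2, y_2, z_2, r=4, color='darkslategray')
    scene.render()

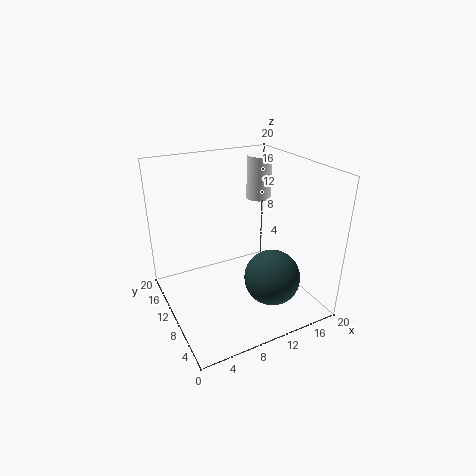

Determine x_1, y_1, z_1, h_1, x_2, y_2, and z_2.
x_1 = 18; y_1 = 18; z_1 = 12; h_1 = 7; x_2 = 14; y_2 = 7; z_2 = 4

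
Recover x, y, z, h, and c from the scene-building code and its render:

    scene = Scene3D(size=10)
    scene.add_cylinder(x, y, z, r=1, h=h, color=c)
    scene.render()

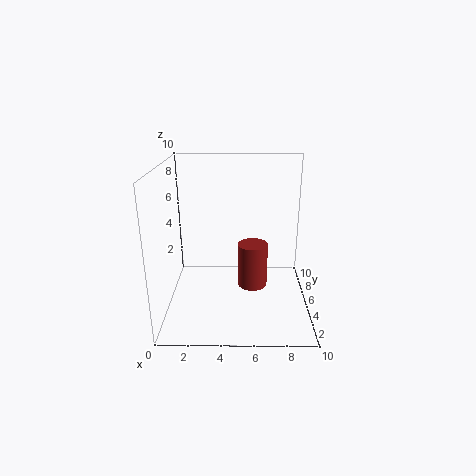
x = 6, y = 4, z = 2, h = 3, c = 'brown'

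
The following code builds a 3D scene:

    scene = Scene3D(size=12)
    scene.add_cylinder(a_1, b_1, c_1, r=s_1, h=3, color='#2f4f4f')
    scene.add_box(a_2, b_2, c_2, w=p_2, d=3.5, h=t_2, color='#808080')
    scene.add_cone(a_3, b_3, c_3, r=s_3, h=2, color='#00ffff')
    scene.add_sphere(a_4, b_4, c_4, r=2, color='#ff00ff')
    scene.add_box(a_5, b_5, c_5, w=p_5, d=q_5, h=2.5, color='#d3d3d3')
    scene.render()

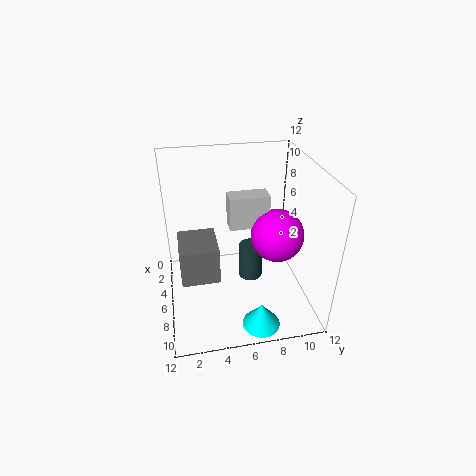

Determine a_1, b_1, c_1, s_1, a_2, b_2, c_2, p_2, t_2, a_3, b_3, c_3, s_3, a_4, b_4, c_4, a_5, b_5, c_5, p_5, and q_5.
a_1 = 6.5
b_1 = 7
c_1 = 2.5
s_1 = 1
a_2 = 1.5
b_2 = 1
c_2 = 1
p_2 = 4
t_2 = 3.5
a_3 = 10.5
b_3 = 7
c_3 = 0.5
s_3 = 1.5
a_4 = 8.5
b_4 = 8.5
c_4 = 7.5
a_5 = 6.5
b_5 = 5
c_5 = 8
p_5 = 1.5
q_5 = 3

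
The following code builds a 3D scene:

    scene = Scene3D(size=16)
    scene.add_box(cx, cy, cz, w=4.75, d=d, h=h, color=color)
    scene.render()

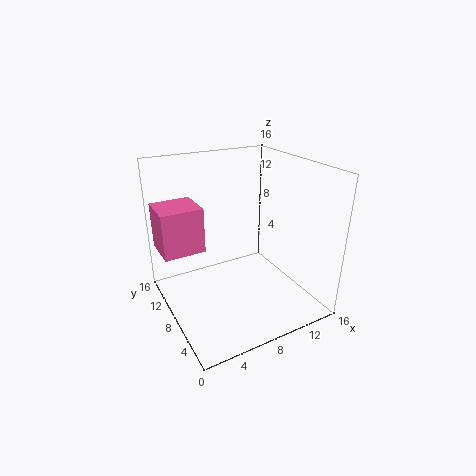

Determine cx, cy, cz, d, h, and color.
cx = 0.25
cy = 10.25
cz = 6
d = 4.5
h = 5.25
color = 'hotpink'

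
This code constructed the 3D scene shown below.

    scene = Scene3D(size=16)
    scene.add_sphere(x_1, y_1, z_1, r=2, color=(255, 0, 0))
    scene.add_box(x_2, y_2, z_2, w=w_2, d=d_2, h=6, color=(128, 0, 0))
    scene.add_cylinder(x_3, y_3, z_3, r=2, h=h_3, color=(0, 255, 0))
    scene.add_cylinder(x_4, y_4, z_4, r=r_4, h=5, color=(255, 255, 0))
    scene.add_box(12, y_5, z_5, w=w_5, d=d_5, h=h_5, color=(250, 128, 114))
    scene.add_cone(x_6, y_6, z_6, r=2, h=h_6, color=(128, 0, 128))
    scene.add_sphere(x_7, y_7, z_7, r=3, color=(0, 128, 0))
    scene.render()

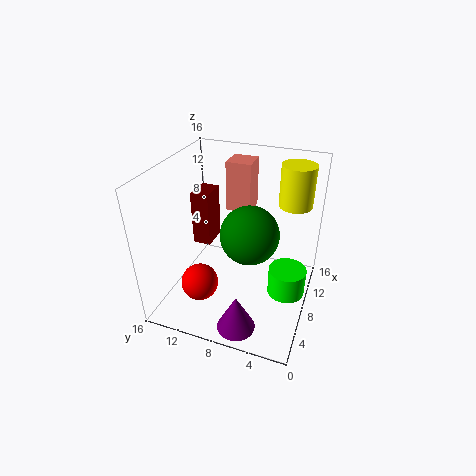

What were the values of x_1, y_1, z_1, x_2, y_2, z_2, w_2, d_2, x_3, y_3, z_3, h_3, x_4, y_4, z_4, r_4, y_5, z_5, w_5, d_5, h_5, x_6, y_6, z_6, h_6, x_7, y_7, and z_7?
x_1 = 4; y_1 = 11; z_1 = 4; x_2 = 7; y_2 = 11; z_2 = 7; w_2 = 3; d_2 = 2; x_3 = 7; y_3 = 2; z_3 = 3; h_3 = 3; x_4 = 14; y_4 = 3; z_4 = 10; r_4 = 2; y_5 = 8; z_5 = 9; w_5 = 3; d_5 = 3; h_5 = 6; x_6 = 2; y_6 = 6; z_6 = 1; h_6 = 4; x_7 = 6; y_7 = 6; z_7 = 10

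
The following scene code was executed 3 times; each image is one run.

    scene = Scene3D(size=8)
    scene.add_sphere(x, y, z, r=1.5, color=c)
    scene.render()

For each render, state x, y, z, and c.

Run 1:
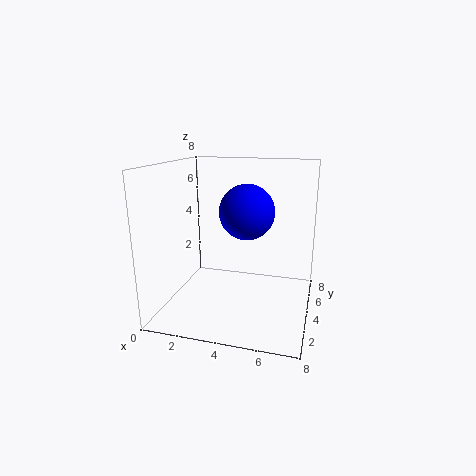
x = 4.5; y = 4; z = 5.5; c = 'blue'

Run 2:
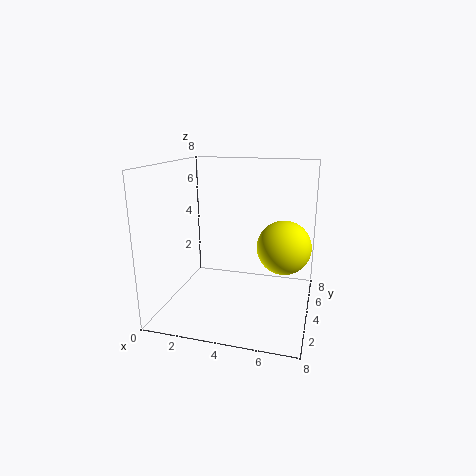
x = 6.5; y = 4.5; z = 3.5; c = 'yellow'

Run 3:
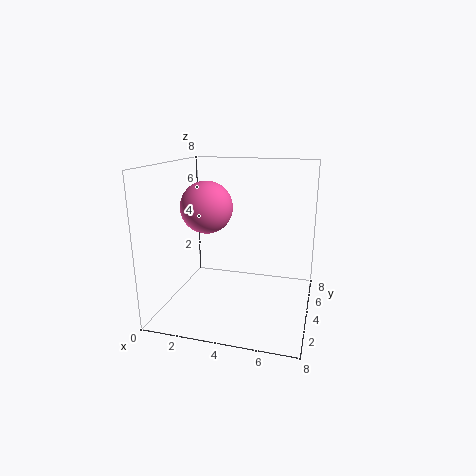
x = 2; y = 4.5; z = 5.5; c = 'hotpink'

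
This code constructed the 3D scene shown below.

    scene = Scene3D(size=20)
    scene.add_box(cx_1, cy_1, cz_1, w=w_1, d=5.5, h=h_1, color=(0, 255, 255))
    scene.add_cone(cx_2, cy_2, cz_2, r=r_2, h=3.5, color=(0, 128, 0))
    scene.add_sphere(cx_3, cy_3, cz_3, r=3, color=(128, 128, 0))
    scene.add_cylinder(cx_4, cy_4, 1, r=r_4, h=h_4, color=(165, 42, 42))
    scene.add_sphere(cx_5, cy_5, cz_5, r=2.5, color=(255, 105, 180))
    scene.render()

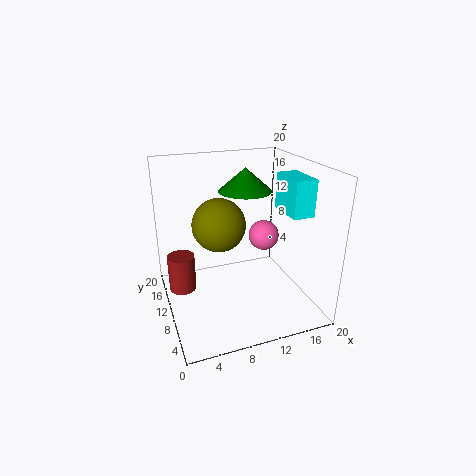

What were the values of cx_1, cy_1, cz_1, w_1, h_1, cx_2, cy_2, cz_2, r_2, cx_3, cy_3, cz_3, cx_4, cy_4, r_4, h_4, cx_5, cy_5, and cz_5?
cx_1 = 16; cy_1 = 5.5; cz_1 = 13.5; w_1 = 3; h_1 = 5; cx_2 = 13; cy_2 = 15; cz_2 = 15; r_2 = 4; cx_3 = 5.5; cy_3 = 4; cz_3 = 15; cx_4 = 2.5; cy_4 = 14; r_4 = 2; h_4 = 5.5; cx_5 = 17; cy_5 = 16.5; cz_5 = 6.5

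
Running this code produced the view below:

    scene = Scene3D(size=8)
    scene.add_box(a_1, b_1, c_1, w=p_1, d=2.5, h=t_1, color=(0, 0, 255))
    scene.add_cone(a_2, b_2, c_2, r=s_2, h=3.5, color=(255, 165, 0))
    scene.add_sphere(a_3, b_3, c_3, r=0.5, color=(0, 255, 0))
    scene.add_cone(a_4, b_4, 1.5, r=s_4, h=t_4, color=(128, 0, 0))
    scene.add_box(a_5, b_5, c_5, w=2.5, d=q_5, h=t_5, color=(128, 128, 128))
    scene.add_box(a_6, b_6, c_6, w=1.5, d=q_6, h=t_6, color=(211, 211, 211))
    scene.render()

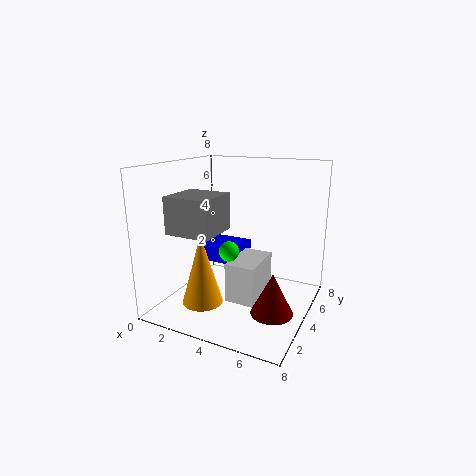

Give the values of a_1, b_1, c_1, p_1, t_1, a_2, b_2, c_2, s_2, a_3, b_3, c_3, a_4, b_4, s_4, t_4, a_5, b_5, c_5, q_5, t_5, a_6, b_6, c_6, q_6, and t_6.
a_1 = 0.5
b_1 = 5.5
c_1 = 1.5
p_1 = 2.5
t_1 = 1
a_2 = 3.5
b_2 = 1
c_2 = 1.5
s_2 = 1
a_3 = 4.5
b_3 = 2
c_3 = 4
a_4 = 7
b_4 = 1.5
s_4 = 1
t_4 = 2
a_5 = 1
b_5 = 1.5
c_5 = 4.5
q_5 = 2.5
t_5 = 2
a_6 = 4.5
b_6 = 1.5
c_6 = 1.5
q_6 = 2.5
t_6 = 2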